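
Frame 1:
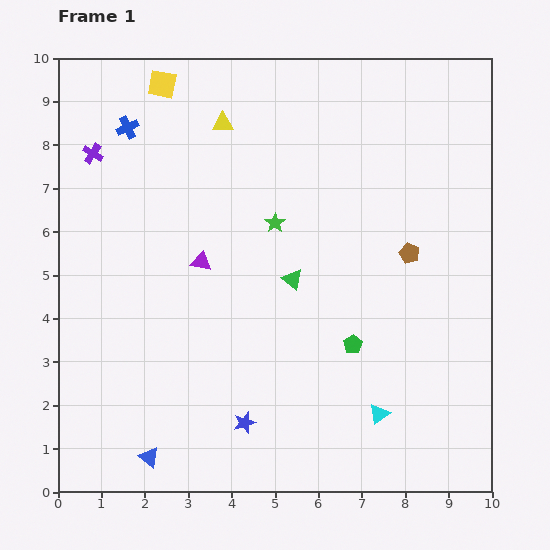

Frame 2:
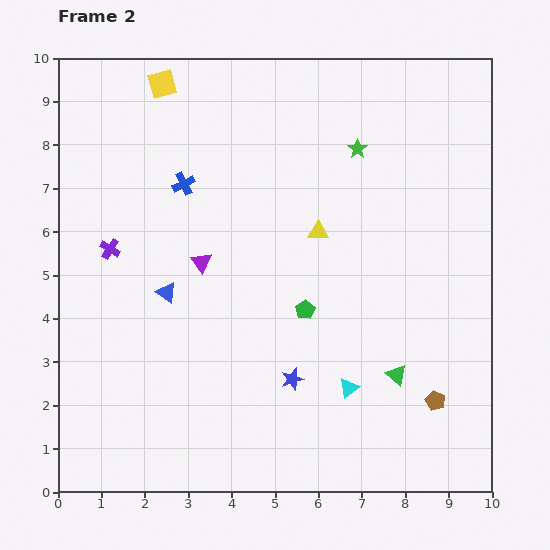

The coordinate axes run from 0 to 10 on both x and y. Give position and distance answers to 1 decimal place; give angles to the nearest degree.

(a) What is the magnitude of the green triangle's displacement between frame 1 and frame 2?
3.3

The green triangle moved from (5.4, 4.9) to (7.8, 2.7), a distance of √(2.4² + 2.2²) ≈ 3.3.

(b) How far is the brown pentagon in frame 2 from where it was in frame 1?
3.5

The brown pentagon moved from (8.1, 5.5) to (8.7, 2.1), a distance of √(0.6² + 3.4²) ≈ 3.5.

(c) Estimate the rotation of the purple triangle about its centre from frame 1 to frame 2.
43° clockwise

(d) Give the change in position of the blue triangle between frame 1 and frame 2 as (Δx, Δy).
(0.4, 3.8)

The blue triangle was at (2.1, 0.8) in frame 1 and (2.5, 4.6) in frame 2.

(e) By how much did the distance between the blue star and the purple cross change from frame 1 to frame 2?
-1.9

Distance in frame 1: 7.1. Distance in frame 2: 5.2.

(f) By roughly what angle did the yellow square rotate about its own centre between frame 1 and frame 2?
28° counter-clockwise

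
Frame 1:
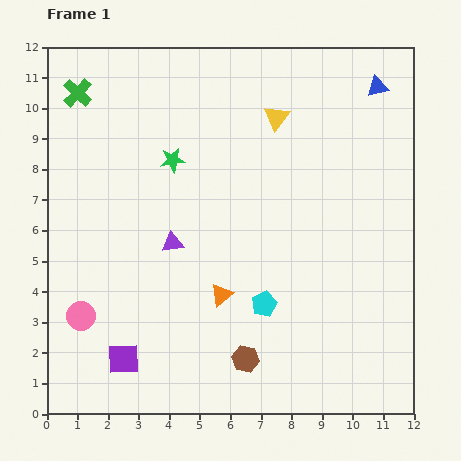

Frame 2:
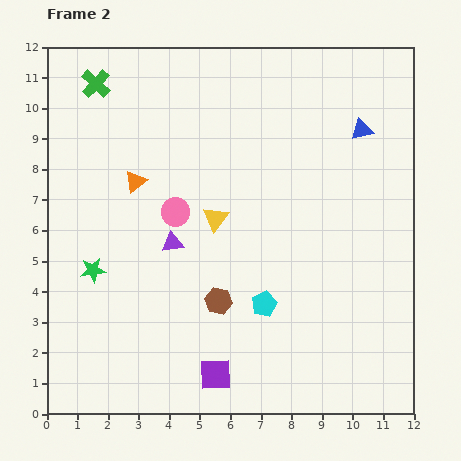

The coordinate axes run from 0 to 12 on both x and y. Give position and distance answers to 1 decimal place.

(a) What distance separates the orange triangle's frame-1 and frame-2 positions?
4.6

The orange triangle moved from (5.7, 3.9) to (2.9, 7.6), a distance of √(2.8² + 3.7²) ≈ 4.6.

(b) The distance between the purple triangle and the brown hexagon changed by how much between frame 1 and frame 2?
-2.1

Distance in frame 1: 4.5. Distance in frame 2: 2.4.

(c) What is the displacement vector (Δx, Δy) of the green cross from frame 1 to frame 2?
(0.6, 0.3)

The green cross was at (1.0, 10.5) in frame 1 and (1.6, 10.8) in frame 2.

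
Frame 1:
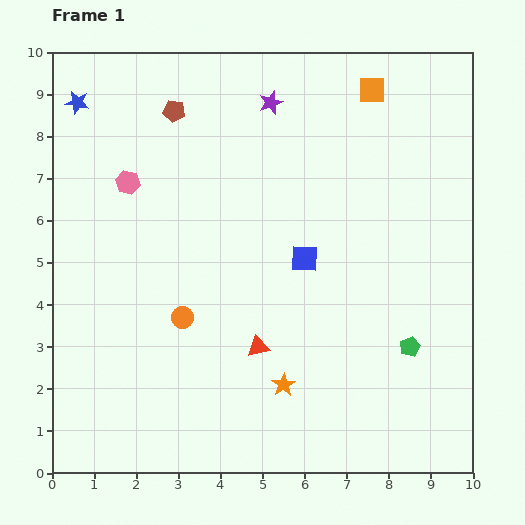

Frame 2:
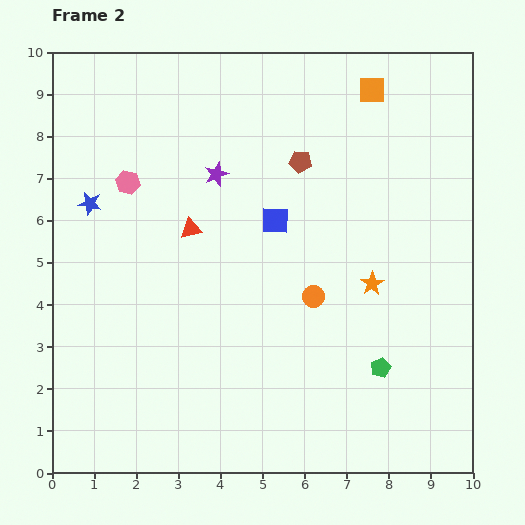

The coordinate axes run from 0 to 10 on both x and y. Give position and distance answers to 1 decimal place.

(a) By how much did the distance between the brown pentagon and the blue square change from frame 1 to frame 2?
-3.2

Distance in frame 1: 4.7. Distance in frame 2: 1.5.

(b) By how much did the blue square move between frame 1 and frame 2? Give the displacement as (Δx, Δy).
(-0.7, 0.9)

The blue square was at (6.0, 5.1) in frame 1 and (5.3, 6.0) in frame 2.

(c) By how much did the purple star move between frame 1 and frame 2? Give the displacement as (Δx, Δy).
(-1.3, -1.7)

The purple star was at (5.2, 8.8) in frame 1 and (3.9, 7.1) in frame 2.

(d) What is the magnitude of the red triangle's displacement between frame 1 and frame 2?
3.2

The red triangle moved from (4.9, 3.0) to (3.3, 5.8), a distance of √(1.6² + 2.8²) ≈ 3.2.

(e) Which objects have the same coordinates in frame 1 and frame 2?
the orange square, the pink hexagon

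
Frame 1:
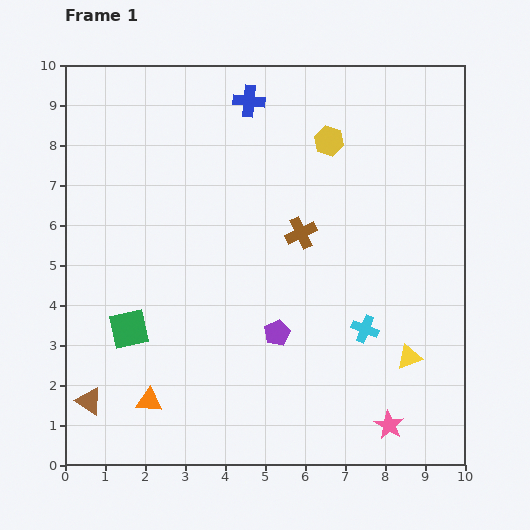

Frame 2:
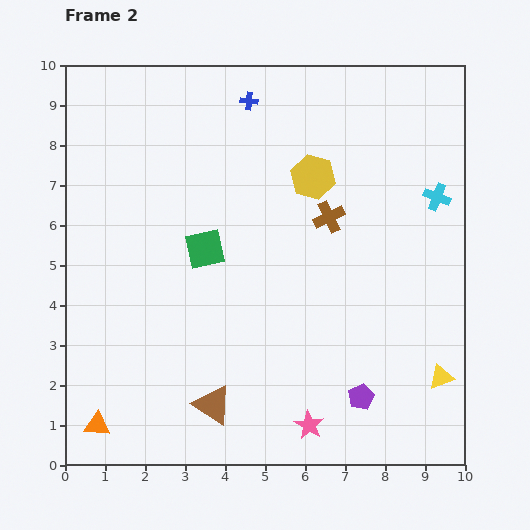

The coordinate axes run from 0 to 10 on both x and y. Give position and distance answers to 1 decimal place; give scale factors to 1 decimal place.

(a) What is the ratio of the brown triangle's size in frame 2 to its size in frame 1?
1.5×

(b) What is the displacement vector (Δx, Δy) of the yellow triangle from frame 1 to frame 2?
(0.8, -0.5)

The yellow triangle was at (8.6, 2.7) in frame 1 and (9.4, 2.2) in frame 2.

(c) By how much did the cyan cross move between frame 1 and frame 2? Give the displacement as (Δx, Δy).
(1.8, 3.3)

The cyan cross was at (7.5, 3.4) in frame 1 and (9.3, 6.7) in frame 2.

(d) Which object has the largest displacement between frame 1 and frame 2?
the cyan cross

(moved 3.8; next 3.1)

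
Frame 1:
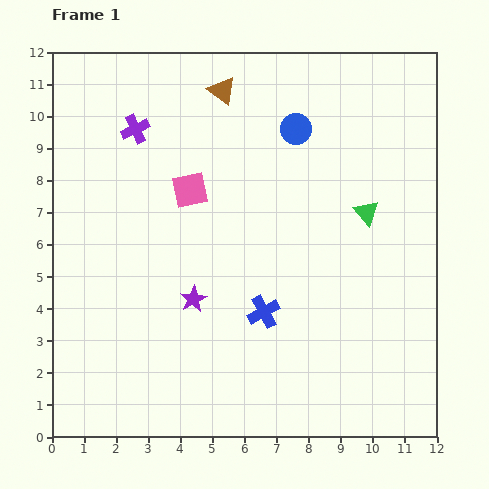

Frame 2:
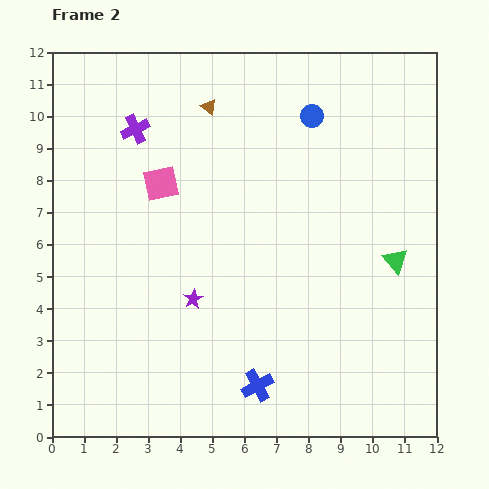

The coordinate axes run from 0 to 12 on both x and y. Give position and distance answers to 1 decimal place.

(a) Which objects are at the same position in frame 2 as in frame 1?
the purple star, the purple cross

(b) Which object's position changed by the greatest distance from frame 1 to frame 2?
the blue cross

(moved 2.3; next 1.7)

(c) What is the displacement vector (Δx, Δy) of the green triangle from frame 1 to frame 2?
(0.9, -1.5)

The green triangle was at (9.8, 7.0) in frame 1 and (10.7, 5.5) in frame 2.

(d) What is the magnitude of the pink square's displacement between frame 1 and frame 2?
0.9

The pink square moved from (4.3, 7.7) to (3.4, 7.9), a distance of √(0.9² + 0.2²) ≈ 0.9.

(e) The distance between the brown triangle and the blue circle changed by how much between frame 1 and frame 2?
+0.6

Distance in frame 1: 2.6. Distance in frame 2: 3.2.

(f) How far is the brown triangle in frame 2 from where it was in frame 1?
0.6

The brown triangle moved from (5.3, 10.8) to (4.9, 10.3), a distance of √(0.4² + 0.5²) ≈ 0.6.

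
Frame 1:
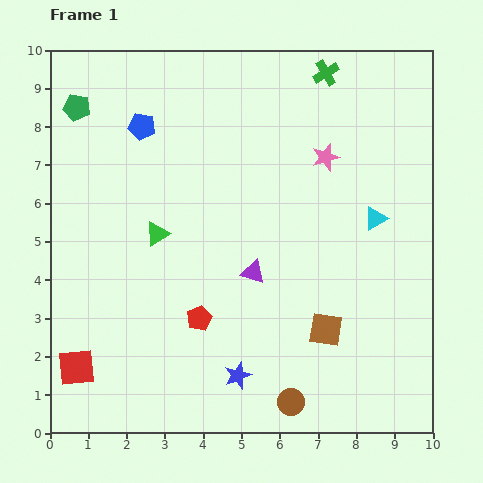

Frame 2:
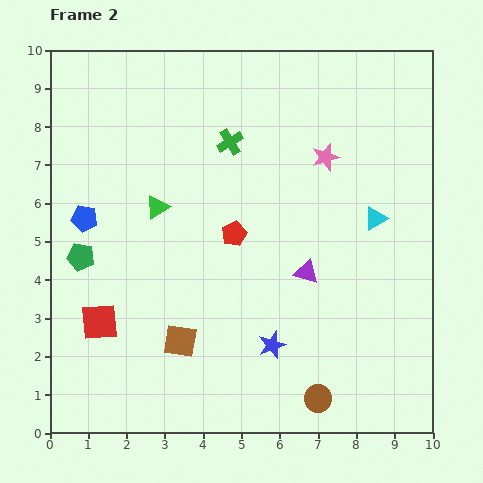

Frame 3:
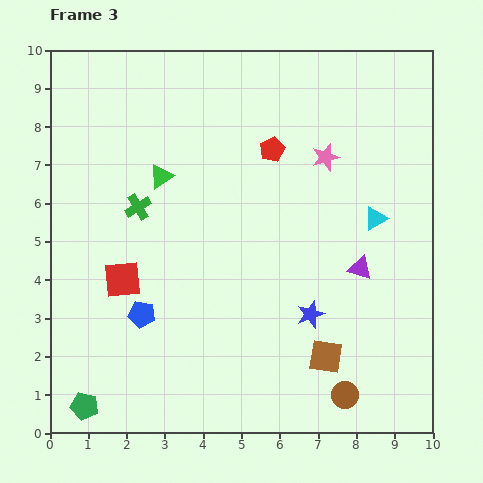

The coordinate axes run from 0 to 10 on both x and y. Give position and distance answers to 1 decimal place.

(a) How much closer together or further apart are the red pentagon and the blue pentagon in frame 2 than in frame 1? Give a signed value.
-1.3

Distance in frame 1: 5.2. Distance in frame 2: 3.9.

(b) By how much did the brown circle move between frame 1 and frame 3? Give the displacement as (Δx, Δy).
(1.4, 0.2)

The brown circle was at (6.3, 0.8) in frame 1 and (7.7, 1.0) in frame 3.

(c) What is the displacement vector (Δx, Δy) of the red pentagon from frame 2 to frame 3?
(1.0, 2.2)

The red pentagon was at (4.8, 5.2) in frame 2 and (5.8, 7.4) in frame 3.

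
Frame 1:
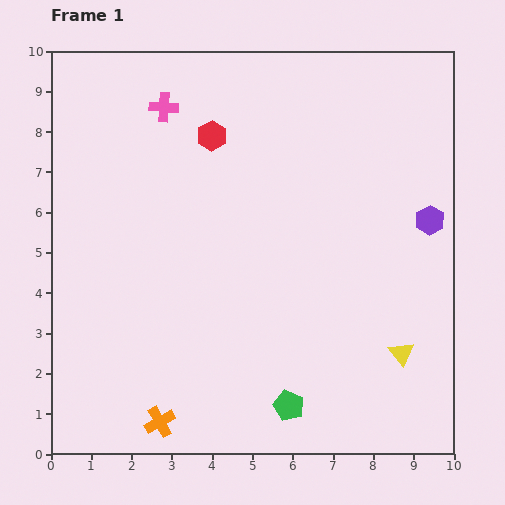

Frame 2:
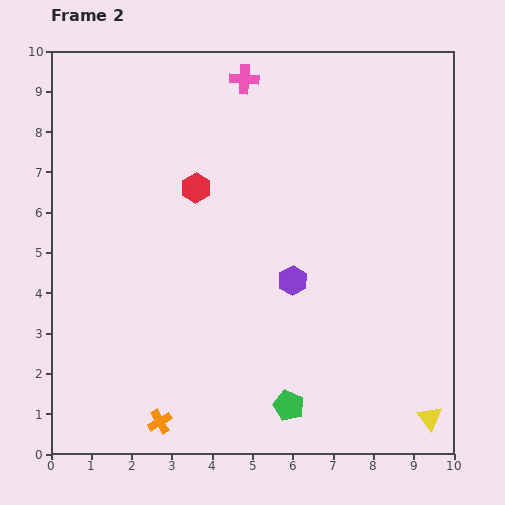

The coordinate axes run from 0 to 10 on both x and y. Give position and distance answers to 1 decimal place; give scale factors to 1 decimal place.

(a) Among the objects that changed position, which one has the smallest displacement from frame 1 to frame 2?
the red hexagon

(moved 1.4)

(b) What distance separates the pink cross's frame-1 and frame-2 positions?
2.1

The pink cross moved from (2.8, 8.6) to (4.8, 9.3), a distance of √(2.0² + 0.7²) ≈ 2.1.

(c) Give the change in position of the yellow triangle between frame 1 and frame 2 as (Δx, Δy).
(0.7, -1.6)

The yellow triangle was at (8.7, 2.5) in frame 1 and (9.4, 0.9) in frame 2.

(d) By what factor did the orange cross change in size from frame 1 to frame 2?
0.8×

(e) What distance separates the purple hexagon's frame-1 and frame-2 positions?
3.7

The purple hexagon moved from (9.4, 5.8) to (6.0, 4.3), a distance of √(3.4² + 1.5²) ≈ 3.7.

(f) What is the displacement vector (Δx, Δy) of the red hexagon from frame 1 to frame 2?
(-0.4, -1.3)

The red hexagon was at (4.0, 7.9) in frame 1 and (3.6, 6.6) in frame 2.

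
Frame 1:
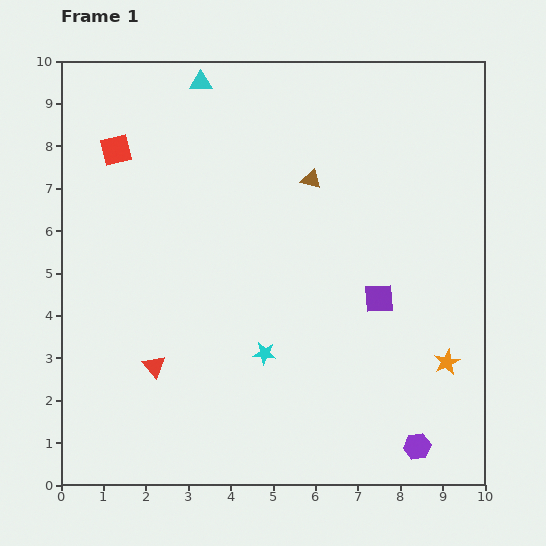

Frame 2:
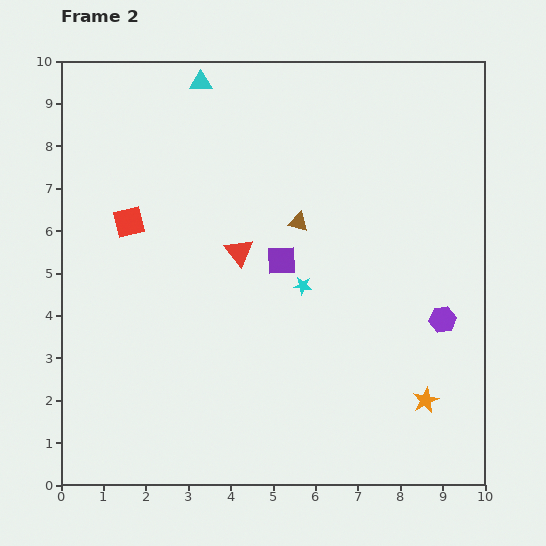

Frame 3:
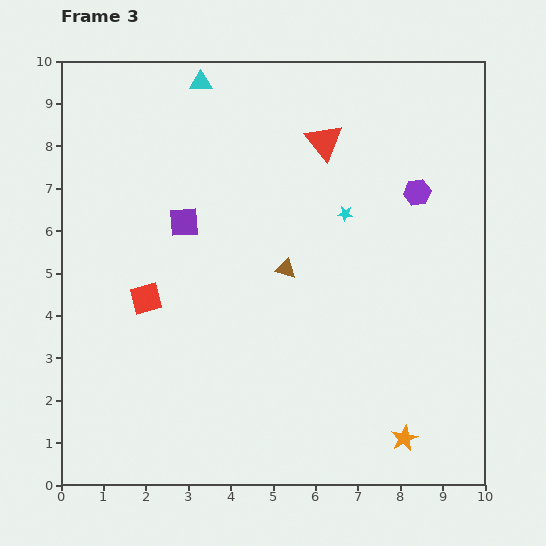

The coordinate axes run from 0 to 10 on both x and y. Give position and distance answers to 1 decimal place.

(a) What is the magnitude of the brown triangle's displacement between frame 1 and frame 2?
1.0

The brown triangle moved from (5.9, 7.2) to (5.6, 6.2), a distance of √(0.3² + 1.0²) ≈ 1.0.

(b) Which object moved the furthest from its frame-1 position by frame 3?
the red triangle

(moved 6.6; next 6.0)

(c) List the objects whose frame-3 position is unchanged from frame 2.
the cyan triangle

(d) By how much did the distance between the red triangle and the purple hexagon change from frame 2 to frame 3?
-2.6

Distance in frame 2: 5.1. Distance in frame 3: 2.5.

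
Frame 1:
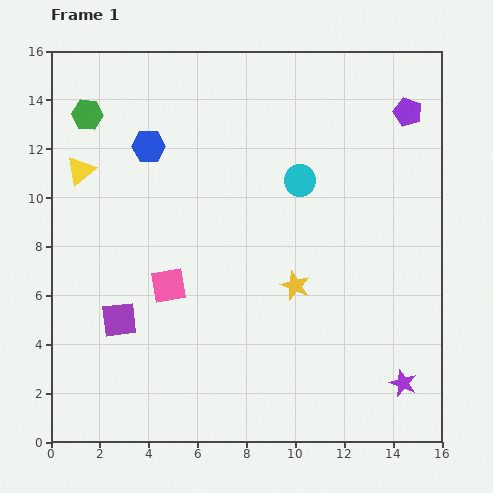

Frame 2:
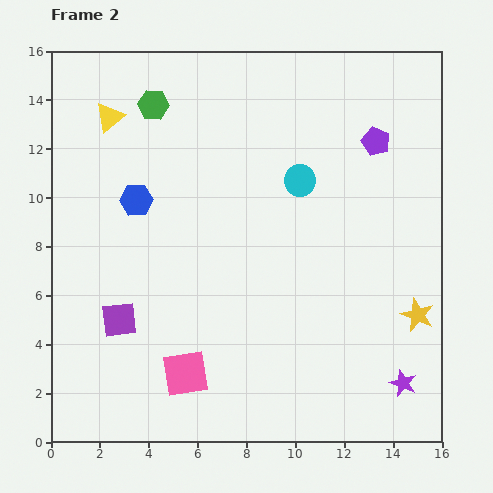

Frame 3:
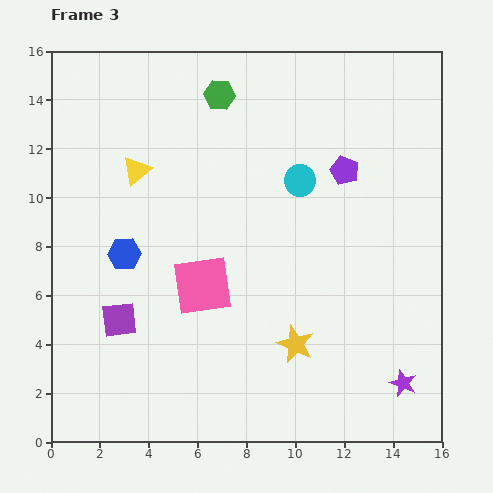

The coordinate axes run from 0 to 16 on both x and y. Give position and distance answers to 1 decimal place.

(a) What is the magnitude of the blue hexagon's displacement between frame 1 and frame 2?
2.3

The blue hexagon moved from (4.0, 12.1) to (3.5, 9.9), a distance of √(0.5² + 2.2²) ≈ 2.3.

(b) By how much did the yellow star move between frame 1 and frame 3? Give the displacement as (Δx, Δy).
(0.0, -2.4)

The yellow star was at (10.0, 6.4) in frame 1 and (10.0, 4.0) in frame 3.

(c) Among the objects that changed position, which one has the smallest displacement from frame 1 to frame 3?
the pink square

(moved 1.4)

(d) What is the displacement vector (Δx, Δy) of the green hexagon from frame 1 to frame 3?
(5.4, 0.8)

The green hexagon was at (1.5, 13.4) in frame 1 and (6.9, 14.2) in frame 3.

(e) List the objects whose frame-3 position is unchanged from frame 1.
the purple square, the purple star, the cyan circle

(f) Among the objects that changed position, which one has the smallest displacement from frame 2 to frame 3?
the purple pentagon

(moved 1.8)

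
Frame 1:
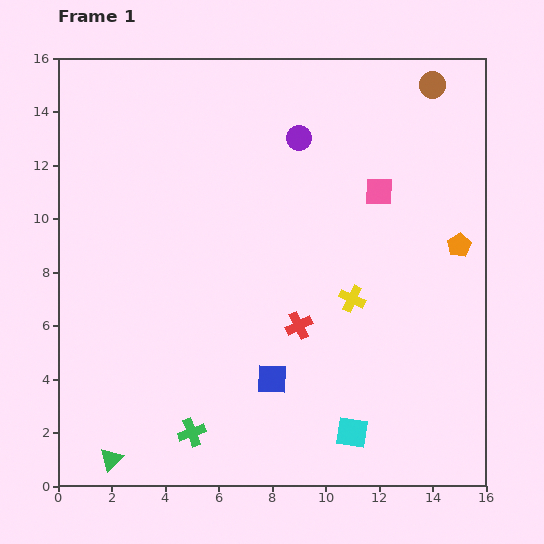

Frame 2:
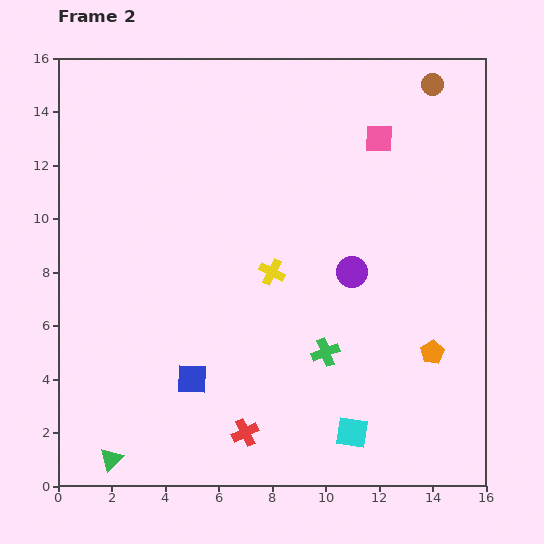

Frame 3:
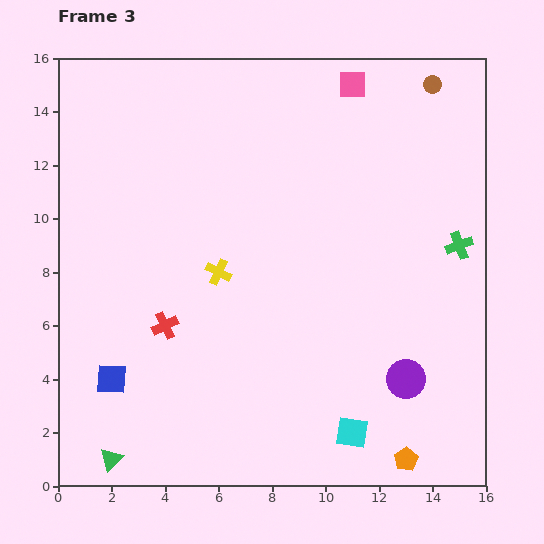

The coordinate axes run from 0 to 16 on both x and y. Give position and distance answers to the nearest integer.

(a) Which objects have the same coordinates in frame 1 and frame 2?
the cyan square, the brown circle, the green triangle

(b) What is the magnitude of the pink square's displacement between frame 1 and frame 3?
4

The pink square moved from (12, 11) to (11, 15), a distance of √(1² + 4²) ≈ 4.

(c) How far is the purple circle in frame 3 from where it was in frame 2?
4

The purple circle moved from (11, 8) to (13, 4), a distance of √(2² + 4²) ≈ 4.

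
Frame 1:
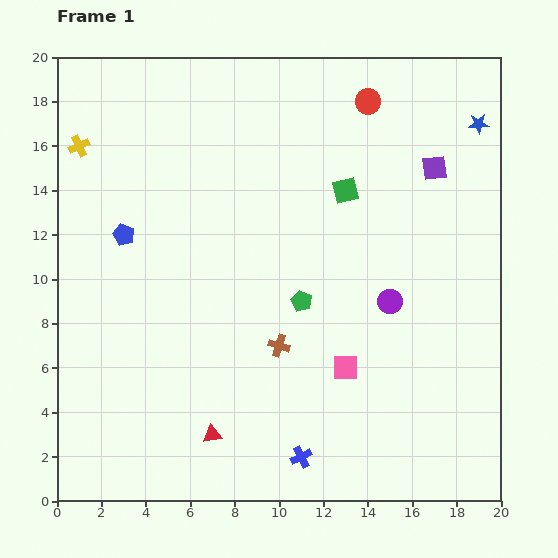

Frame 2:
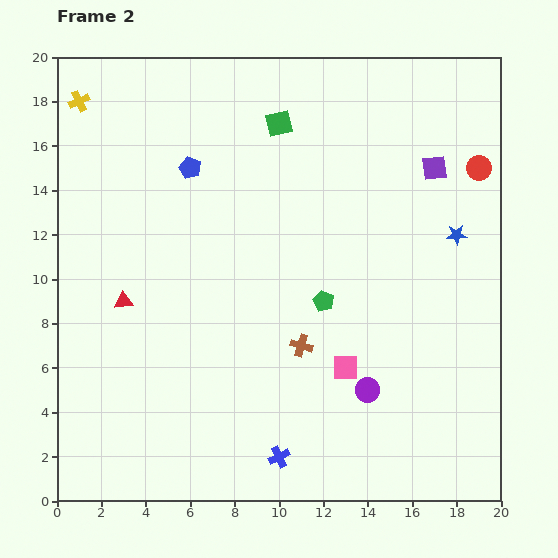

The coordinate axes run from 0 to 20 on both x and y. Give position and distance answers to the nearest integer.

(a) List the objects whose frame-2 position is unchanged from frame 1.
the purple square, the pink square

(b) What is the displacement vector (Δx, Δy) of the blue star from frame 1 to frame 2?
(-1, -5)

The blue star was at (19, 17) in frame 1 and (18, 12) in frame 2.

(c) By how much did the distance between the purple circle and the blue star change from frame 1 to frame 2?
-1

Distance in frame 1: 9. Distance in frame 2: 8.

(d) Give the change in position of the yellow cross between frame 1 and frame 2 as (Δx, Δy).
(0, 2)

The yellow cross was at (1, 16) in frame 1 and (1, 18) in frame 2.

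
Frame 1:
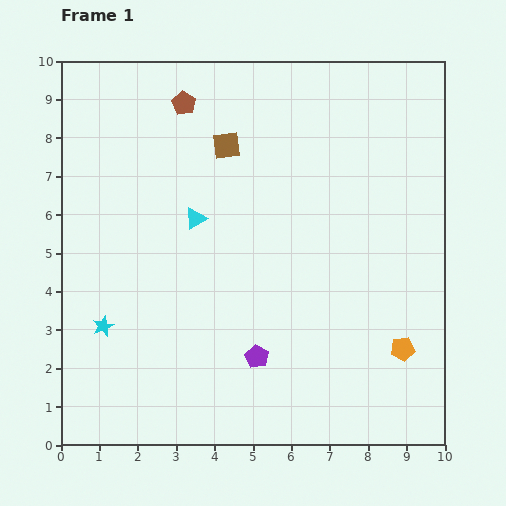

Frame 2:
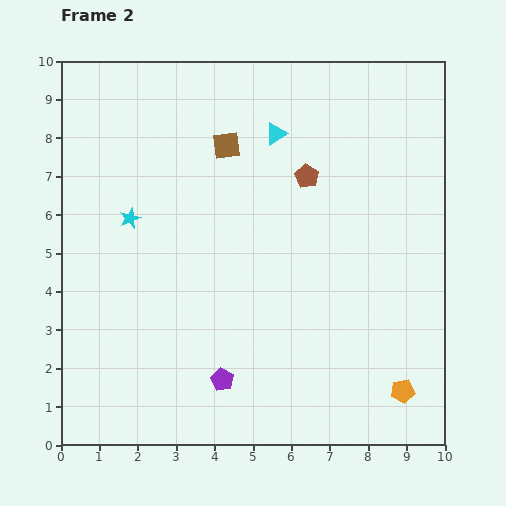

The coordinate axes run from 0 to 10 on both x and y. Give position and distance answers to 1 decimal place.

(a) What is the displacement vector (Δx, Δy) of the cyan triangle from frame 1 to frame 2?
(2.1, 2.2)

The cyan triangle was at (3.5, 5.9) in frame 1 and (5.6, 8.1) in frame 2.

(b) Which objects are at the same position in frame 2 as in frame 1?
the brown square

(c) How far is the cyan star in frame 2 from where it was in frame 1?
2.9

The cyan star moved from (1.1, 3.1) to (1.8, 5.9), a distance of √(0.7² + 2.8²) ≈ 2.9.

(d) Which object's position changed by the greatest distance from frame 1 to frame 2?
the brown pentagon

(moved 3.7; next 3.0)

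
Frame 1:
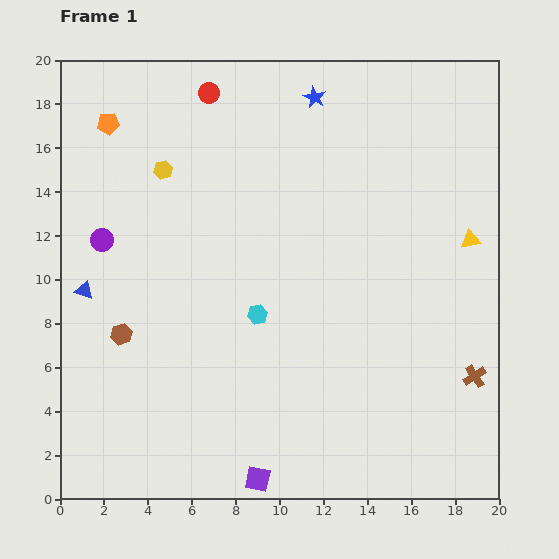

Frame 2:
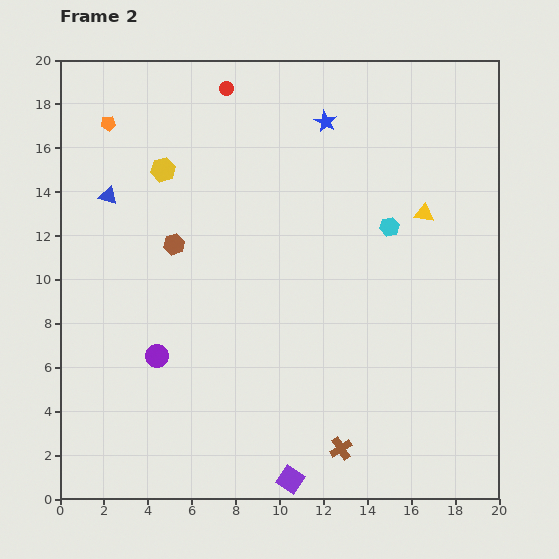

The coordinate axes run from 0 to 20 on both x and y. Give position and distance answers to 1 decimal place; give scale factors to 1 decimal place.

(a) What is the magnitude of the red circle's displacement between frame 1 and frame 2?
0.8

The red circle moved from (6.8, 18.5) to (7.6, 18.7), a distance of √(0.8² + 0.2²) ≈ 0.8.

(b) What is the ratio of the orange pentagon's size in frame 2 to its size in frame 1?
0.7×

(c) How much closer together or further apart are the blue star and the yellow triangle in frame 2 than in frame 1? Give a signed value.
-3.4

Distance in frame 1: 9.6. Distance in frame 2: 6.2.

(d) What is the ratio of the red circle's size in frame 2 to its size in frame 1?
0.7×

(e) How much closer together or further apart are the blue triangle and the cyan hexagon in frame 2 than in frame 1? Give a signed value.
+4.9

Distance in frame 1: 8.0. Distance in frame 2: 12.9.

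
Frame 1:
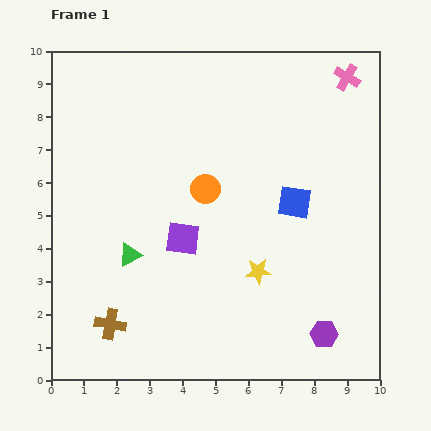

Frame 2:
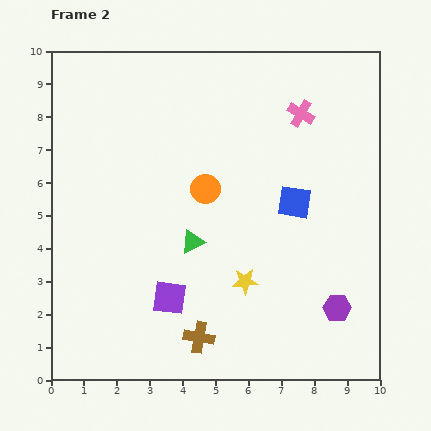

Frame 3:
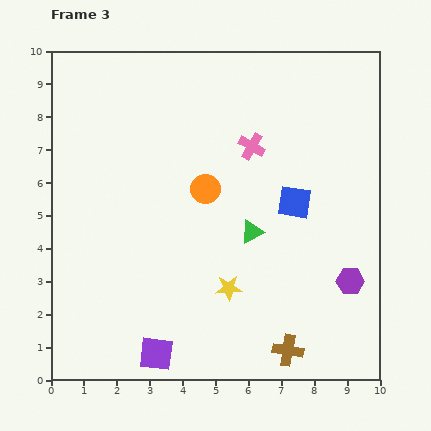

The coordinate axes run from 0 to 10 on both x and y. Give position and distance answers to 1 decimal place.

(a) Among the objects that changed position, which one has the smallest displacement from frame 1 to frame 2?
the yellow star

(moved 0.5)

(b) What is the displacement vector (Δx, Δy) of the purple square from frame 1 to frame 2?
(-0.4, -1.8)

The purple square was at (4.0, 4.3) in frame 1 and (3.6, 2.5) in frame 2.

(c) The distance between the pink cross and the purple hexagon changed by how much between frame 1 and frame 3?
-2.7

Distance in frame 1: 7.8. Distance in frame 3: 5.1.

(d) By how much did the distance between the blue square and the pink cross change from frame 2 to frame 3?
-0.6

Distance in frame 2: 2.7. Distance in frame 3: 2.1.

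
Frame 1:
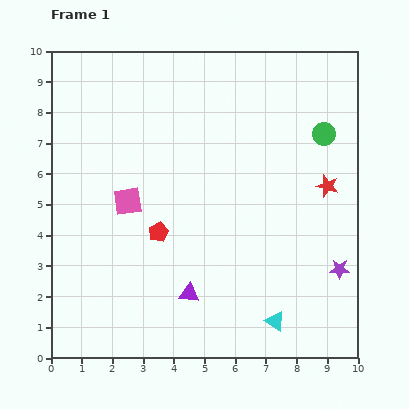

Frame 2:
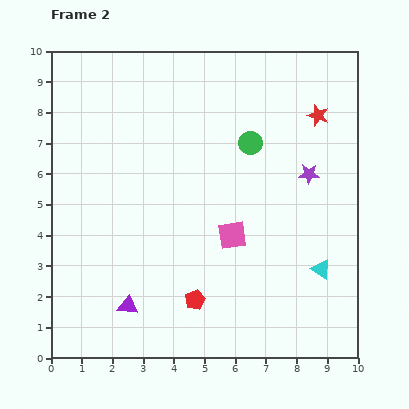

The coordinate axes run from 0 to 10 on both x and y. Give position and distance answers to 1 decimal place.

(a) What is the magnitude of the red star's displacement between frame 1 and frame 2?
2.3

The red star moved from (9.0, 5.6) to (8.7, 7.9), a distance of √(0.3² + 2.3²) ≈ 2.3.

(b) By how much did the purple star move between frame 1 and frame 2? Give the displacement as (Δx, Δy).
(-1.0, 3.1)

The purple star was at (9.4, 2.9) in frame 1 and (8.4, 6.0) in frame 2.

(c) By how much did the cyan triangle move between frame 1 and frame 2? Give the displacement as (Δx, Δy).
(1.5, 1.7)

The cyan triangle was at (7.3, 1.2) in frame 1 and (8.8, 2.9) in frame 2.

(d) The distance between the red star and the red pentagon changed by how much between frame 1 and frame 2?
+1.5

Distance in frame 1: 5.7. Distance in frame 2: 7.2.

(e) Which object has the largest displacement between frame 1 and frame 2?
the pink square

(moved 3.6; next 3.3)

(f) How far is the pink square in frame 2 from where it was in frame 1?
3.6

The pink square moved from (2.5, 5.1) to (5.9, 4.0), a distance of √(3.4² + 1.1²) ≈ 3.6.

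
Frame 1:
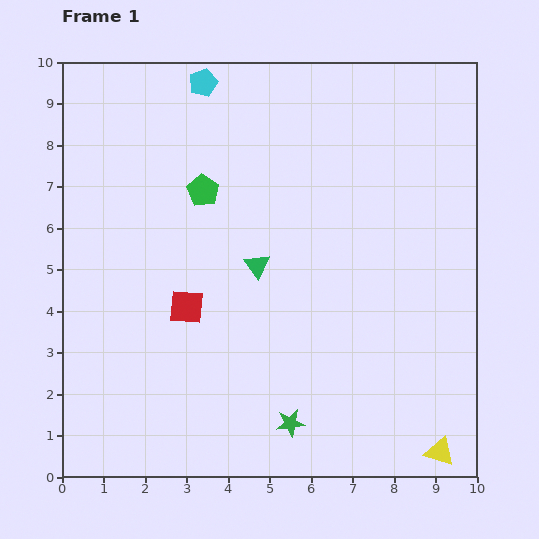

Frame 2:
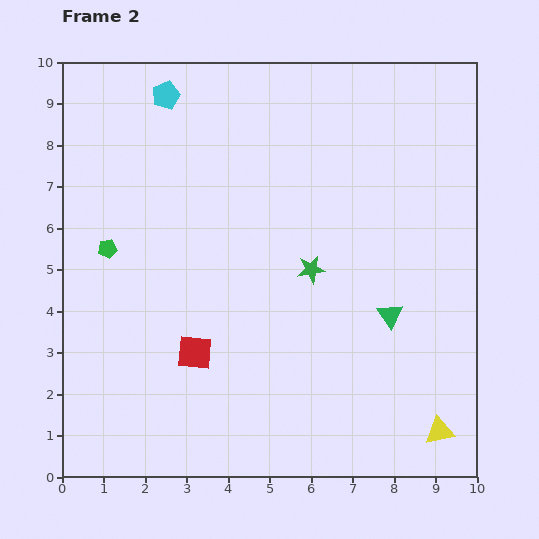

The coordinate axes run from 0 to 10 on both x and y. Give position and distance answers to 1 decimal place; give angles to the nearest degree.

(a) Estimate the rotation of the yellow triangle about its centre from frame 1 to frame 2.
30° counter-clockwise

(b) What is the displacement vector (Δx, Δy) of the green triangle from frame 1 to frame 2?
(3.2, -1.2)

The green triangle was at (4.7, 5.1) in frame 1 and (7.9, 3.9) in frame 2.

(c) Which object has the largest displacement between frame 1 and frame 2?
the green star

(moved 3.7; next 3.4)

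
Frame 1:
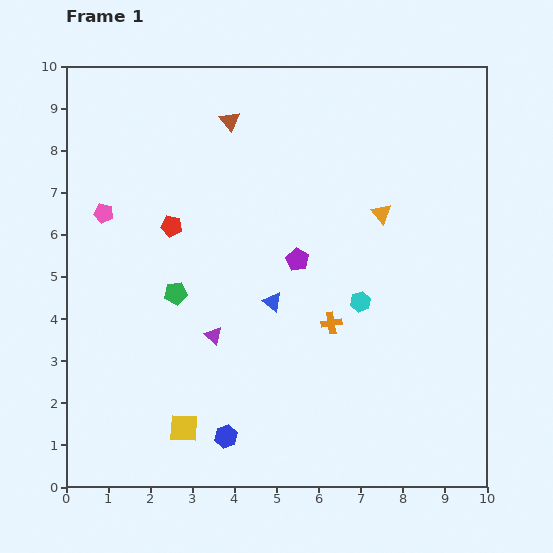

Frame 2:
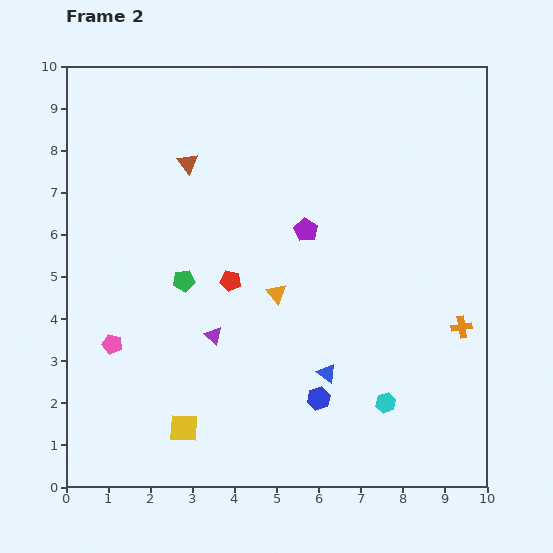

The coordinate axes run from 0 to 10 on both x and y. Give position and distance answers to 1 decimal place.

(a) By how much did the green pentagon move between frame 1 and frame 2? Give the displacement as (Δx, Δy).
(0.2, 0.3)

The green pentagon was at (2.6, 4.6) in frame 1 and (2.8, 4.9) in frame 2.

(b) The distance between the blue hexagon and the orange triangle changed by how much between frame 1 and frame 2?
-3.8

Distance in frame 1: 6.5. Distance in frame 2: 2.7.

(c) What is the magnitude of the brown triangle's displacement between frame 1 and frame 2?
1.4

The brown triangle moved from (3.9, 8.7) to (2.9, 7.7), a distance of √(1.0² + 1.0²) ≈ 1.4.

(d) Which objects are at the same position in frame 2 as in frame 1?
the yellow square, the purple triangle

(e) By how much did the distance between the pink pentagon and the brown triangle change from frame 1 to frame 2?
+1.0

Distance in frame 1: 3.7. Distance in frame 2: 4.7.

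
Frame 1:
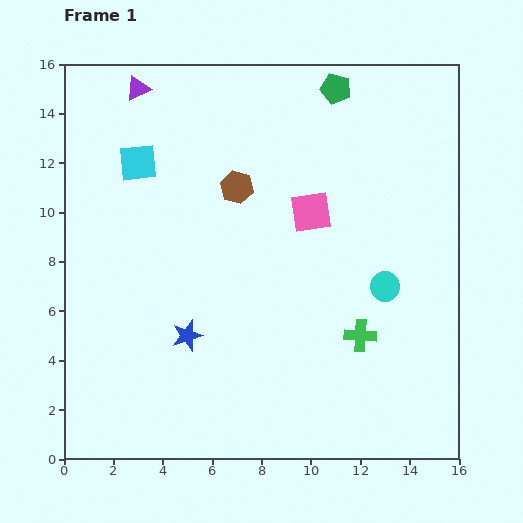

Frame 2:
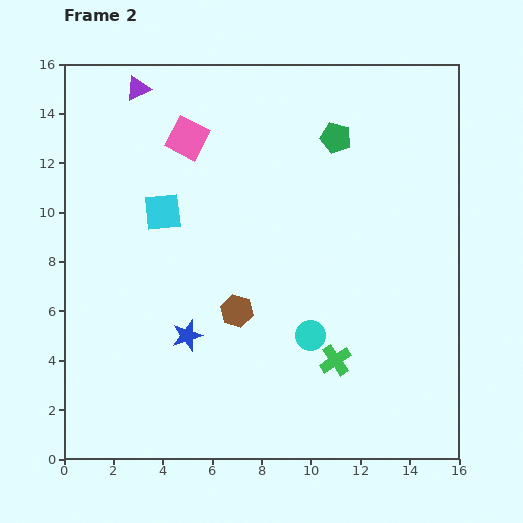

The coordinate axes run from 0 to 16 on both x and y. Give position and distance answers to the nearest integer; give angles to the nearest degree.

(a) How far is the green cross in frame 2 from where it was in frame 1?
1

The green cross moved from (12, 5) to (11, 4), a distance of √(1² + 1²) ≈ 1.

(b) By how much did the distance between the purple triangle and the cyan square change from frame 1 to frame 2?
+2

Distance in frame 1: 3. Distance in frame 2: 5.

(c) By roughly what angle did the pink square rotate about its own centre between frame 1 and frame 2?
35° clockwise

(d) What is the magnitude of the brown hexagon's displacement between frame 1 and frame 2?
5

The brown hexagon moved from (7, 11) to (7, 6), a distance of √(0² + 5²) ≈ 5.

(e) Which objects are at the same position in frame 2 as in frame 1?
the blue star, the purple triangle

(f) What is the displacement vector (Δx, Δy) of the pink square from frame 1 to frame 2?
(-5, 3)

The pink square was at (10, 10) in frame 1 and (5, 13) in frame 2.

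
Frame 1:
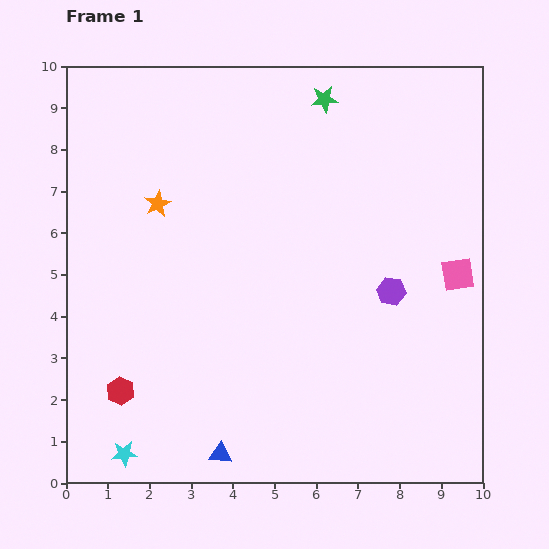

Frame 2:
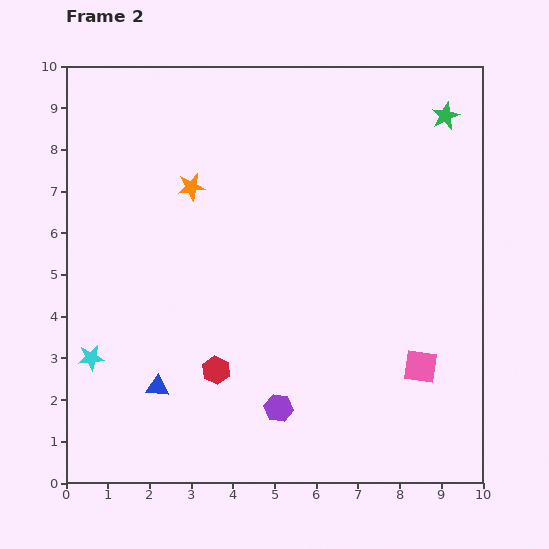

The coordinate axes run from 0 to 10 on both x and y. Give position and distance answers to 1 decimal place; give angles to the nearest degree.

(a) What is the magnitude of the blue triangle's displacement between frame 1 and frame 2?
2.2

The blue triangle moved from (3.7, 0.7) to (2.2, 2.3), a distance of √(1.5² + 1.6²) ≈ 2.2.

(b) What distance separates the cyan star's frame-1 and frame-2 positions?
2.4

The cyan star moved from (1.4, 0.7) to (0.6, 3.0), a distance of √(0.8² + 2.3²) ≈ 2.4.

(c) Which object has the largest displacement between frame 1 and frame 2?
the purple hexagon

(moved 3.9; next 2.9)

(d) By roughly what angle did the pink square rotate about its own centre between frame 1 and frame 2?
16° clockwise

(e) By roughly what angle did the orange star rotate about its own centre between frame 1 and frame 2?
18° clockwise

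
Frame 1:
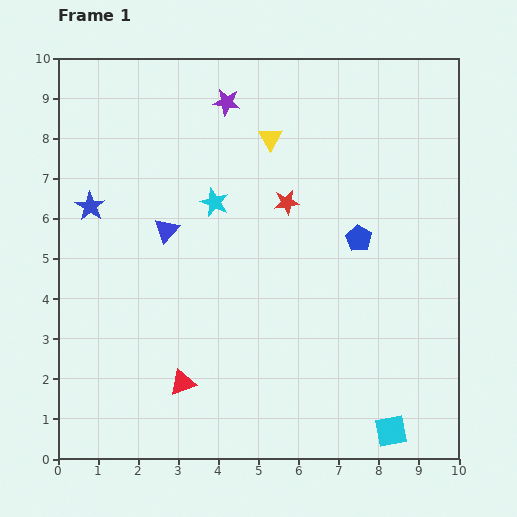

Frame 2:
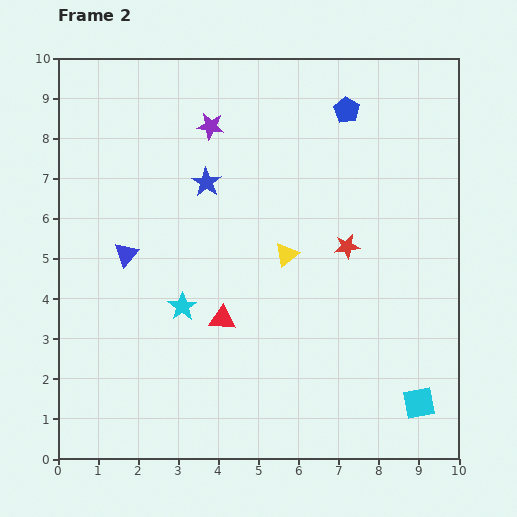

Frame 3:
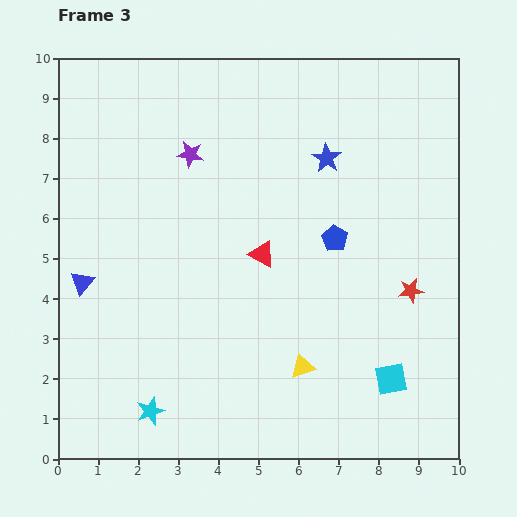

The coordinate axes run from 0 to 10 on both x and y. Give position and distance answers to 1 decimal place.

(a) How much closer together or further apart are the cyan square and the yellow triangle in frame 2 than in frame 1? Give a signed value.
-2.9

Distance in frame 1: 7.9. Distance in frame 2: 5.0.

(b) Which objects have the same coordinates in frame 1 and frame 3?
none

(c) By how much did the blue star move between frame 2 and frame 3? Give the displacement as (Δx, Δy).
(3.0, 0.6)

The blue star was at (3.7, 6.9) in frame 2 and (6.7, 7.5) in frame 3.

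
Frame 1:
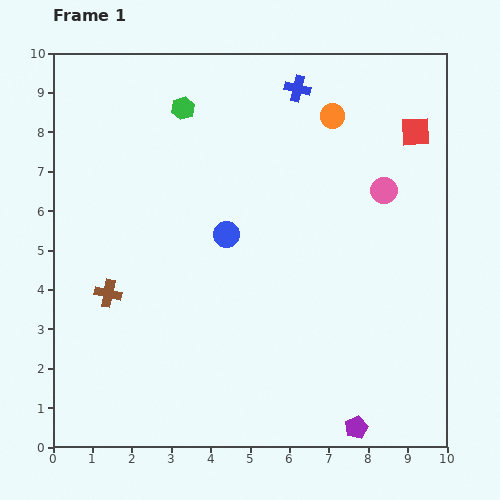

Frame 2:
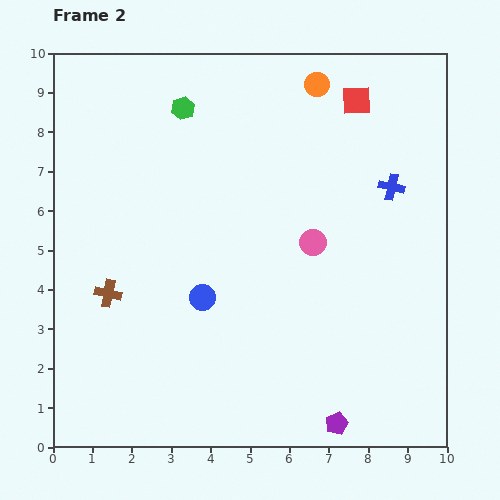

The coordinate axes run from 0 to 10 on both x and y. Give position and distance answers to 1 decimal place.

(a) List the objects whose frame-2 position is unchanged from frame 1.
the green hexagon, the brown cross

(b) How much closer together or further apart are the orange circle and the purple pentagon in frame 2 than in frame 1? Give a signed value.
+0.7

Distance in frame 1: 7.9. Distance in frame 2: 8.6.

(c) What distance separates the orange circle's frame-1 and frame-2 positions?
0.9

The orange circle moved from (7.1, 8.4) to (6.7, 9.2), a distance of √(0.4² + 0.8²) ≈ 0.9.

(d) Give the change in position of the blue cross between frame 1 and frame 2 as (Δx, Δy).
(2.4, -2.5)

The blue cross was at (6.2, 9.1) in frame 1 and (8.6, 6.6) in frame 2.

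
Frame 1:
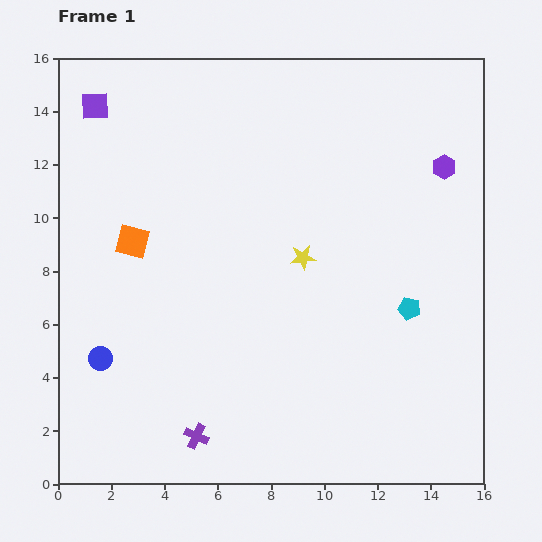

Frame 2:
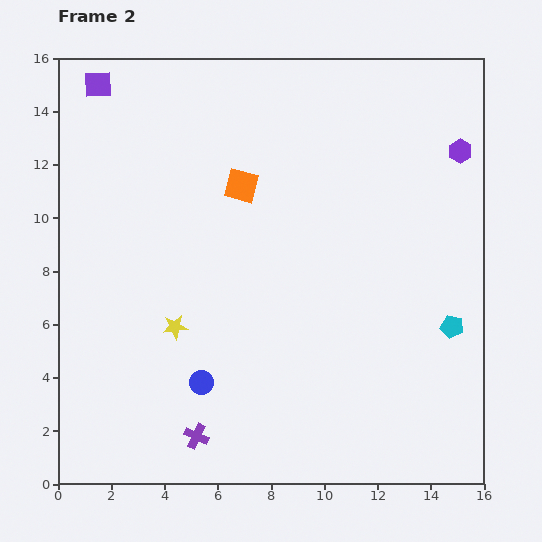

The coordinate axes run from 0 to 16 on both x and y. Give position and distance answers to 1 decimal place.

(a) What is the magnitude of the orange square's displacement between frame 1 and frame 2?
4.6

The orange square moved from (2.8, 9.1) to (6.9, 11.2), a distance of √(4.1² + 2.1²) ≈ 4.6.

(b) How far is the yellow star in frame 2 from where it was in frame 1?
5.5

The yellow star moved from (9.2, 8.5) to (4.4, 5.9), a distance of √(4.8² + 2.6²) ≈ 5.5.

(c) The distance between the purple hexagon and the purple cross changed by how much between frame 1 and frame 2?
+0.9

Distance in frame 1: 13.7. Distance in frame 2: 14.6.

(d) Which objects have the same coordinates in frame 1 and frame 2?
the purple cross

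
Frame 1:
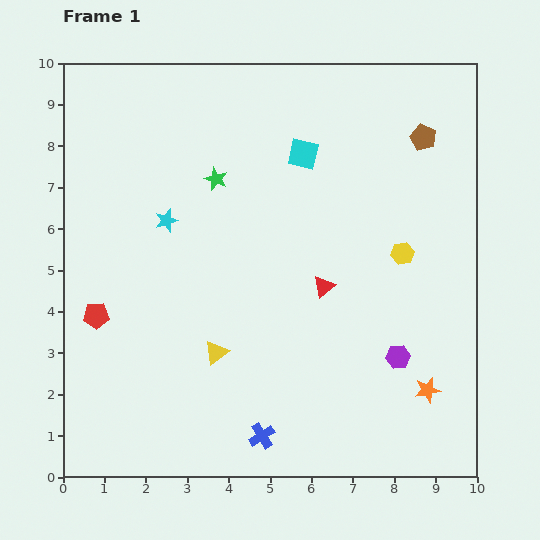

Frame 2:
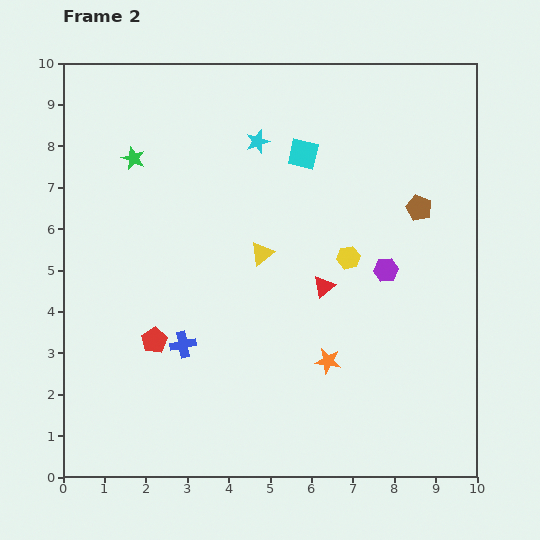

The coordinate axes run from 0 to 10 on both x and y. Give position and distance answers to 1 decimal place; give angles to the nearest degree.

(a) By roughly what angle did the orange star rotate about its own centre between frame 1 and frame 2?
20° clockwise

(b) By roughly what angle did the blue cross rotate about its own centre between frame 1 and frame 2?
21° clockwise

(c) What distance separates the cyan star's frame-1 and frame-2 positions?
2.9

The cyan star moved from (2.5, 6.2) to (4.7, 8.1), a distance of √(2.2² + 1.9²) ≈ 2.9.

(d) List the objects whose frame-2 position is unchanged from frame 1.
the red triangle, the cyan square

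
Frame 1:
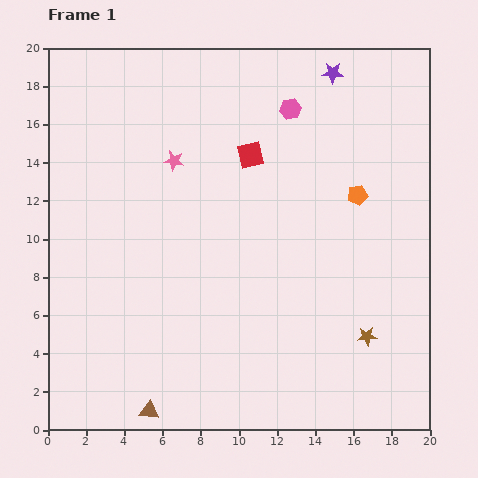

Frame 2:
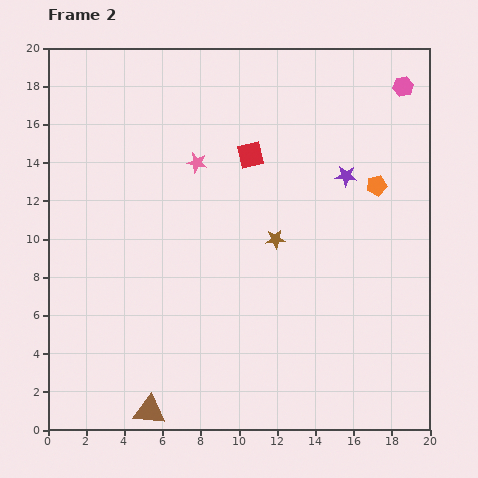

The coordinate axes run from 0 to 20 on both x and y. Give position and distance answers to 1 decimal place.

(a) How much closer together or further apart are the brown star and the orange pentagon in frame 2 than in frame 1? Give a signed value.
-1.4

Distance in frame 1: 7.4. Distance in frame 2: 6.0.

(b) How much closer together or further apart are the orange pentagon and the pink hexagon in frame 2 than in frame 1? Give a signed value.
-0.3

Distance in frame 1: 5.7. Distance in frame 2: 5.4.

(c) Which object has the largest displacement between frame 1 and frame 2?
the brown star

(moved 7.0; next 6.0)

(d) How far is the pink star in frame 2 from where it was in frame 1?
1.2

The pink star moved from (6.6, 14.1) to (7.8, 14.0), a distance of √(1.2² + 0.1²) ≈ 1.2.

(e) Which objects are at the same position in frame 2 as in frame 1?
the brown triangle, the red square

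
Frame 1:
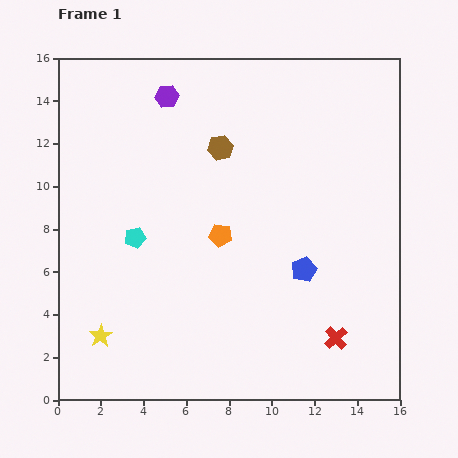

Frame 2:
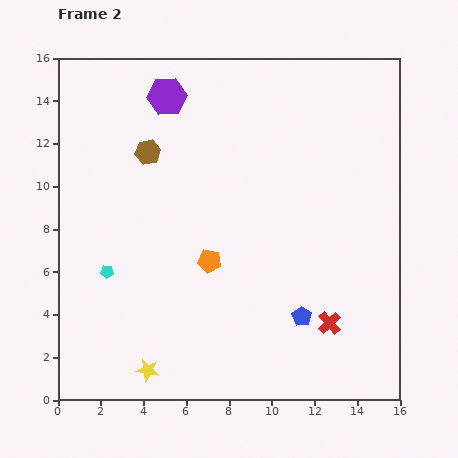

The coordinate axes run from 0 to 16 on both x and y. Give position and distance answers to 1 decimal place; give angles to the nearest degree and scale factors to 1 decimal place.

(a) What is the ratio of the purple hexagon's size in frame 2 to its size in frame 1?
1.7×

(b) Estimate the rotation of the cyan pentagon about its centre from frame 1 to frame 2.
19° clockwise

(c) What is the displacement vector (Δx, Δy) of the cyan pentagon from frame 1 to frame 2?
(-1.3, -1.6)

The cyan pentagon was at (3.6, 7.6) in frame 1 and (2.3, 6.0) in frame 2.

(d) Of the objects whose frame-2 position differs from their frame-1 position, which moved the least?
the red cross

(moved 0.8)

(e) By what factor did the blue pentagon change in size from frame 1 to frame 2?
0.8×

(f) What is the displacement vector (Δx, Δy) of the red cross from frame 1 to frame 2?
(-0.3, 0.7)

The red cross was at (13.0, 2.9) in frame 1 and (12.7, 3.6) in frame 2.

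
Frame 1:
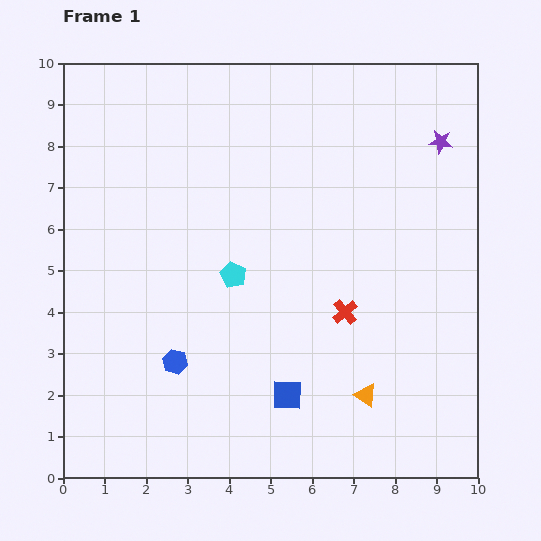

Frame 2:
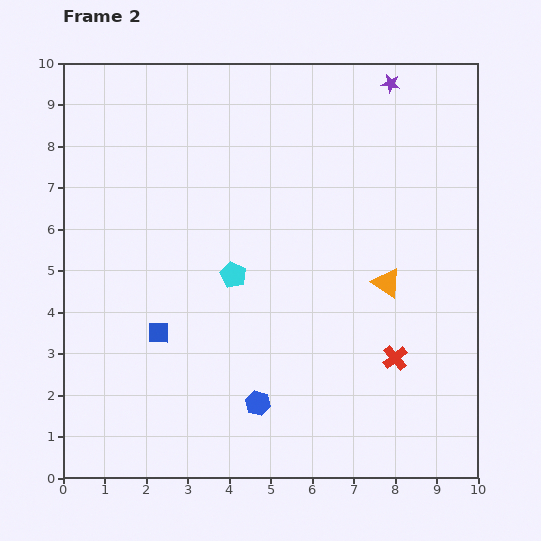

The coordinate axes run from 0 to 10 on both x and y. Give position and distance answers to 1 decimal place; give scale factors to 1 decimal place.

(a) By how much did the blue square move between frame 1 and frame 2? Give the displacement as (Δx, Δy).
(-3.1, 1.5)

The blue square was at (5.4, 2.0) in frame 1 and (2.3, 3.5) in frame 2.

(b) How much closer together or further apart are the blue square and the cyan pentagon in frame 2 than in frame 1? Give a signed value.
-0.9

Distance in frame 1: 3.2. Distance in frame 2: 2.3.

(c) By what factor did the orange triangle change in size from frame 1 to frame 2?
1.3×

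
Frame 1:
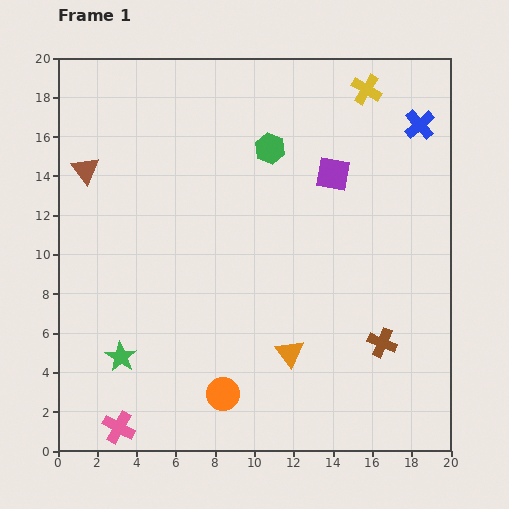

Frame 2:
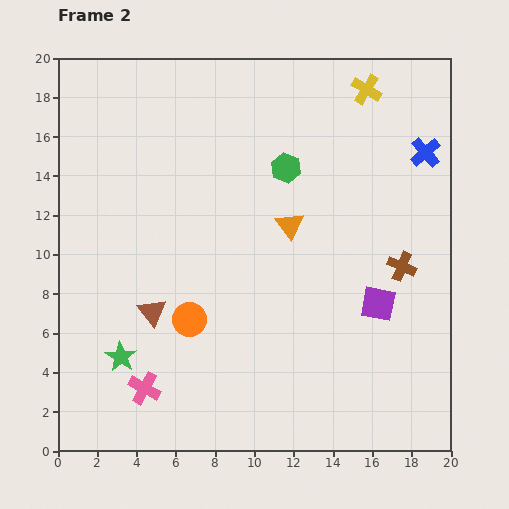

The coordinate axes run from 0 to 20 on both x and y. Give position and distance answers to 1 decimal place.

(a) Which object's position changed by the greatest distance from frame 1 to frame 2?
the brown triangle

(moved 8.0; next 7.0)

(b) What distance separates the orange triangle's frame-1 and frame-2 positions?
6.5

The orange triangle moved from (11.8, 5.0) to (11.8, 11.5), a distance of √(0.0² + 6.5²) ≈ 6.5.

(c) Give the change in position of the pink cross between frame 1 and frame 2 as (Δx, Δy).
(1.3, 2.0)

The pink cross was at (3.1, 1.2) in frame 1 and (4.4, 3.2) in frame 2.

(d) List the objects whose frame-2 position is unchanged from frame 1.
the green star, the yellow cross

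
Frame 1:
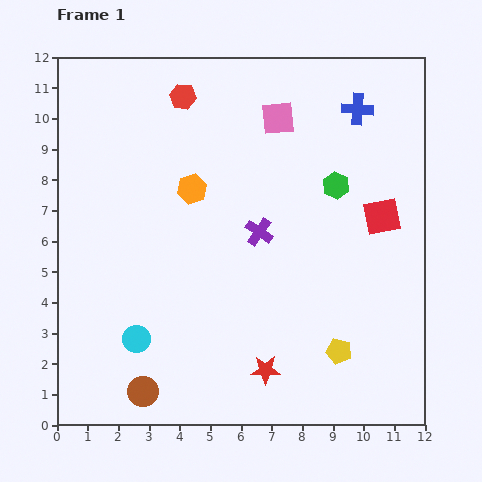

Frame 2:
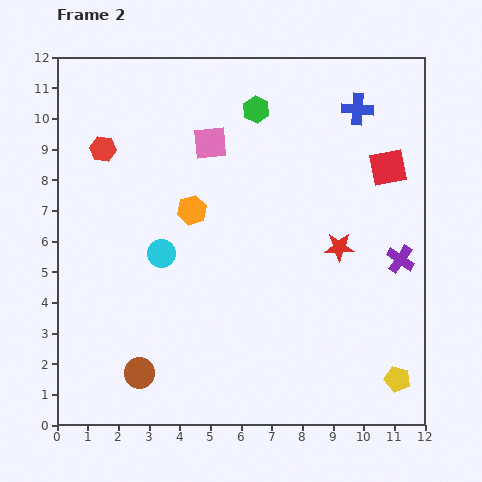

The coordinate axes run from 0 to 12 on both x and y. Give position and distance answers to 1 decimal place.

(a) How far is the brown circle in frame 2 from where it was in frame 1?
0.6

The brown circle moved from (2.8, 1.1) to (2.7, 1.7), a distance of √(0.1² + 0.6²) ≈ 0.6.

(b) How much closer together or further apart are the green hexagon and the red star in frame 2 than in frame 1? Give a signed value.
-1.2

Distance in frame 1: 6.4. Distance in frame 2: 5.2.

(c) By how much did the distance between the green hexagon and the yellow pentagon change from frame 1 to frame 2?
+4.5

Distance in frame 1: 5.4. Distance in frame 2: 9.9.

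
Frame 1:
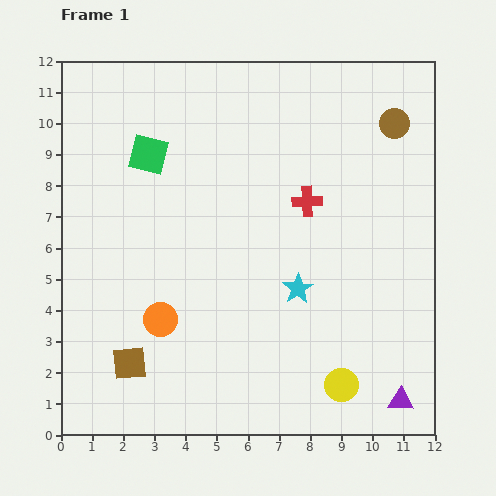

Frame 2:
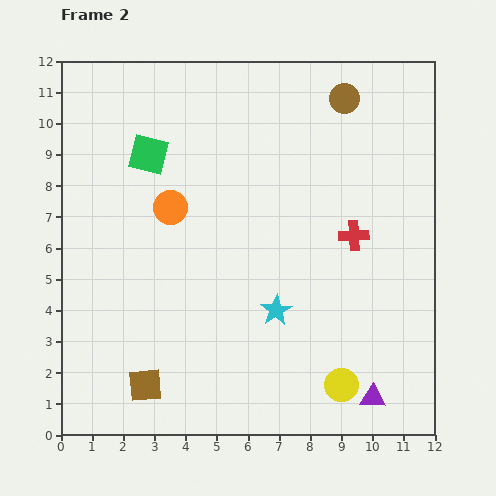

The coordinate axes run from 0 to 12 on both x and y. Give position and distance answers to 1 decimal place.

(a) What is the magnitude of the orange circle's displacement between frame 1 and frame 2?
3.6

The orange circle moved from (3.2, 3.7) to (3.5, 7.3), a distance of √(0.3² + 3.6²) ≈ 3.6.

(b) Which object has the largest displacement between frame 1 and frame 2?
the orange circle

(moved 3.6; next 1.9)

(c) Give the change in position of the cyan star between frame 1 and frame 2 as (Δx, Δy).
(-0.7, -0.7)

The cyan star was at (7.6, 4.7) in frame 1 and (6.9, 4.0) in frame 2.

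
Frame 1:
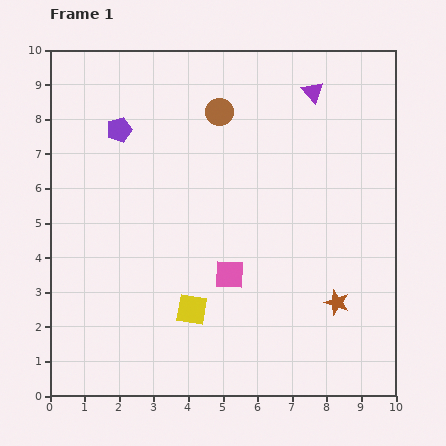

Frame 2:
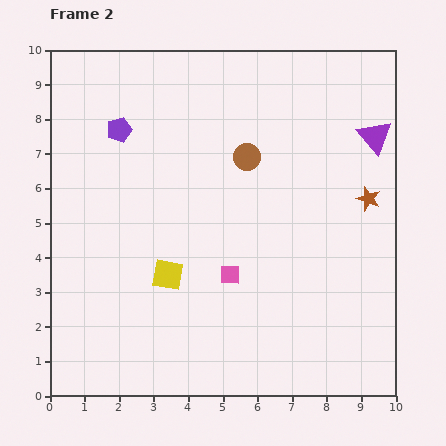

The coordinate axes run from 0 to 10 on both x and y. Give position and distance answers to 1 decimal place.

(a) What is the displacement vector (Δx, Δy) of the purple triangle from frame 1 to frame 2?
(1.8, -1.3)

The purple triangle was at (7.6, 8.8) in frame 1 and (9.4, 7.5) in frame 2.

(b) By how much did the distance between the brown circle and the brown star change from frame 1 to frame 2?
-2.8

Distance in frame 1: 6.5. Distance in frame 2: 3.7.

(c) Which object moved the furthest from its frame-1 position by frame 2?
the brown star

(moved 3.1; next 2.2)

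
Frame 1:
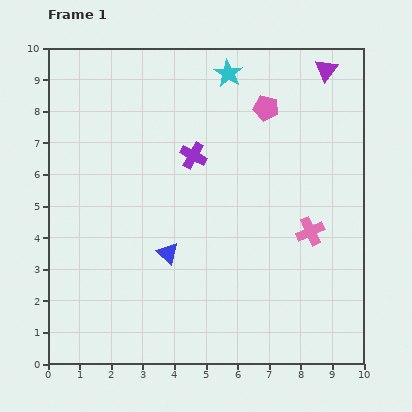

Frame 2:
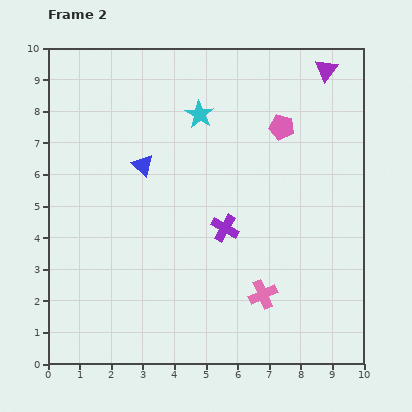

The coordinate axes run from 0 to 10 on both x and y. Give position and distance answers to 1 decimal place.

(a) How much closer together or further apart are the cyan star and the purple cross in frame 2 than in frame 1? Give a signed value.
+0.9

Distance in frame 1: 2.8. Distance in frame 2: 3.7.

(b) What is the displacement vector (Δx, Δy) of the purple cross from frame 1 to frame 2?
(1.0, -2.3)

The purple cross was at (4.6, 6.6) in frame 1 and (5.6, 4.3) in frame 2.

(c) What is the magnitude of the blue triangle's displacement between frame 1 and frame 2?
2.9

The blue triangle moved from (3.8, 3.5) to (3.0, 6.3), a distance of √(0.8² + 2.8²) ≈ 2.9.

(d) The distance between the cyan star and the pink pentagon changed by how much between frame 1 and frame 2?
+1.0

Distance in frame 1: 1.6. Distance in frame 2: 2.6.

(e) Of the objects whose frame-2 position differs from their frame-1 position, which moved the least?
the pink pentagon

(moved 0.8)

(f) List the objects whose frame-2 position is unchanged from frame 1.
the purple triangle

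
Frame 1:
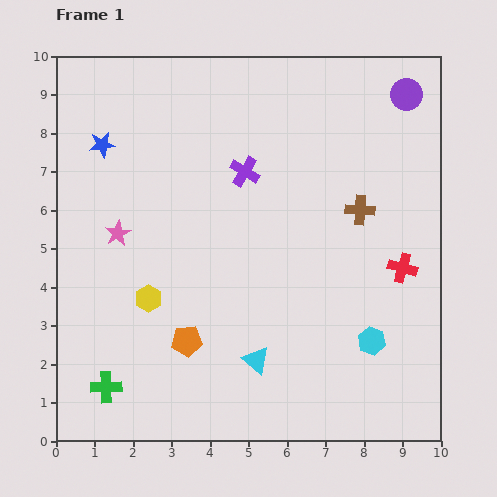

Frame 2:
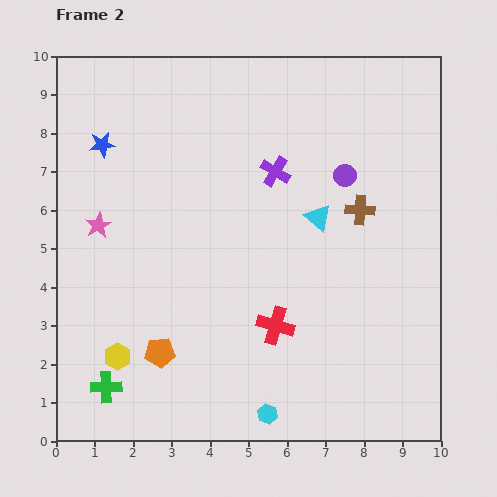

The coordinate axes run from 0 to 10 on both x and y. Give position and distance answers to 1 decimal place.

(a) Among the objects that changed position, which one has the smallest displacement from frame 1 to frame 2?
the pink star

(moved 0.5)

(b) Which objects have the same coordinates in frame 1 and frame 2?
the brown cross, the blue star, the green cross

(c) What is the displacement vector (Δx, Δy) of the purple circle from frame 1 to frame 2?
(-1.6, -2.1)

The purple circle was at (9.1, 9.0) in frame 1 and (7.5, 6.9) in frame 2.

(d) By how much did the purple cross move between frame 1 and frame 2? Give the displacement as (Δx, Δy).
(0.8, 0.0)

The purple cross was at (4.9, 7.0) in frame 1 and (5.7, 7.0) in frame 2.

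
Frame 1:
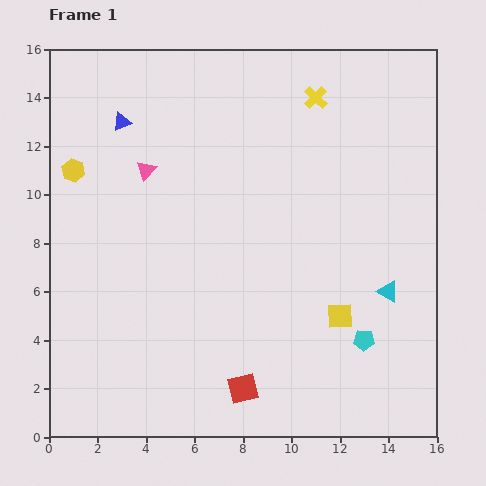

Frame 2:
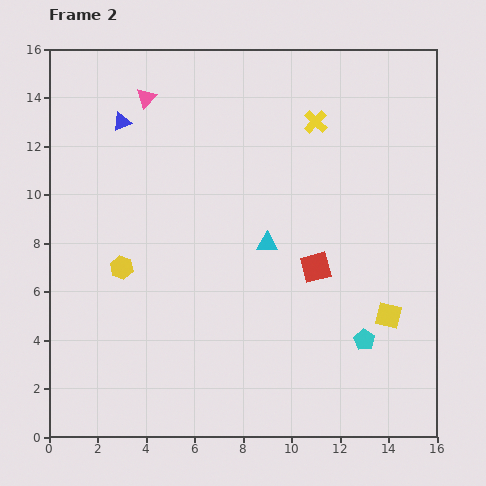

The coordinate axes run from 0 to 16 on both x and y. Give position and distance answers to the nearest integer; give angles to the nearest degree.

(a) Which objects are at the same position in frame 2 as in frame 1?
the cyan pentagon, the blue triangle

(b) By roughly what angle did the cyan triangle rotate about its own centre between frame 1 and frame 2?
30° counter-clockwise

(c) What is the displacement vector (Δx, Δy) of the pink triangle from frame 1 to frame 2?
(0, 3)

The pink triangle was at (4, 11) in frame 1 and (4, 14) in frame 2.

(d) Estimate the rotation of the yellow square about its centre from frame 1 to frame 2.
16° clockwise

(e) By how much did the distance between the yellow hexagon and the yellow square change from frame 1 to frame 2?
-2

Distance in frame 1: 13. Distance in frame 2: 11.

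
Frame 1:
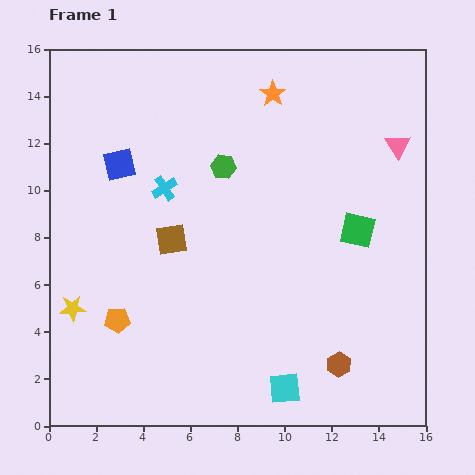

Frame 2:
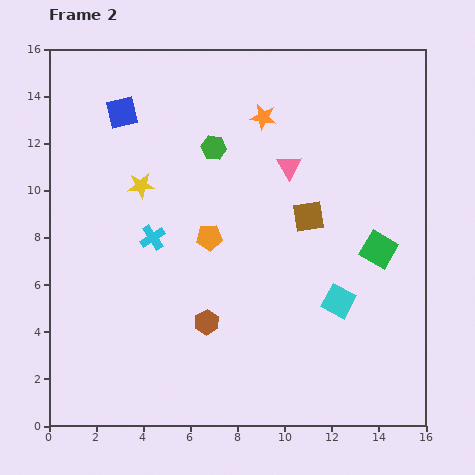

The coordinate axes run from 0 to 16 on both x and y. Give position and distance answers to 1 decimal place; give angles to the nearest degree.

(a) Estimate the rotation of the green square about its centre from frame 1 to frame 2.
18° clockwise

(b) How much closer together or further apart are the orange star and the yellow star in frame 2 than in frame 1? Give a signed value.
-6.5

Distance in frame 1: 12.5. Distance in frame 2: 6.0.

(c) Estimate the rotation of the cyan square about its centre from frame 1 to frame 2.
33° clockwise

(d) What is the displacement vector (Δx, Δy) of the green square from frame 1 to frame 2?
(0.9, -0.8)

The green square was at (13.1, 8.3) in frame 1 and (14.0, 7.5) in frame 2.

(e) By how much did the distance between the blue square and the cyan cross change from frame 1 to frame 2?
+3.4

Distance in frame 1: 2.1. Distance in frame 2: 5.5.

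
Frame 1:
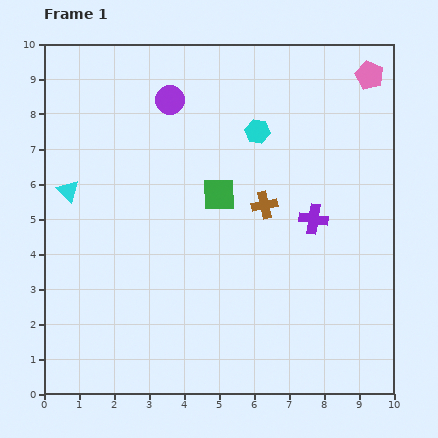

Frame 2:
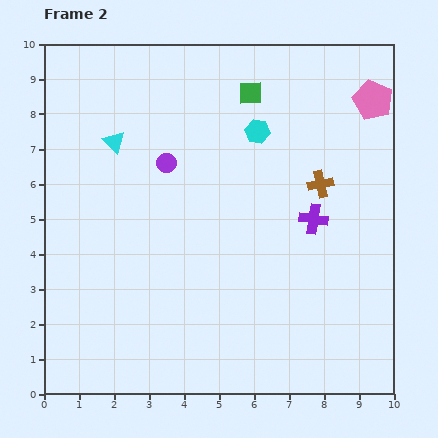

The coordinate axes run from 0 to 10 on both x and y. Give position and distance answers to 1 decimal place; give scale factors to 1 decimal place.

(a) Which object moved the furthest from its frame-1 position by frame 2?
the green square

(moved 3.0; next 1.9)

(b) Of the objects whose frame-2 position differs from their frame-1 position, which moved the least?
the pink pentagon

(moved 0.7)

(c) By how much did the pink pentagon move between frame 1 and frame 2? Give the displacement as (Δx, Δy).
(0.1, -0.7)

The pink pentagon was at (9.3, 9.1) in frame 1 and (9.4, 8.4) in frame 2.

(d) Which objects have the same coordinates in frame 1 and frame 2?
the purple cross, the cyan hexagon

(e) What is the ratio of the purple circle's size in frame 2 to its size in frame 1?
0.7×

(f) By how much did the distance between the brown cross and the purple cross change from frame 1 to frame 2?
-0.5

Distance in frame 1: 1.5. Distance in frame 2: 1.0.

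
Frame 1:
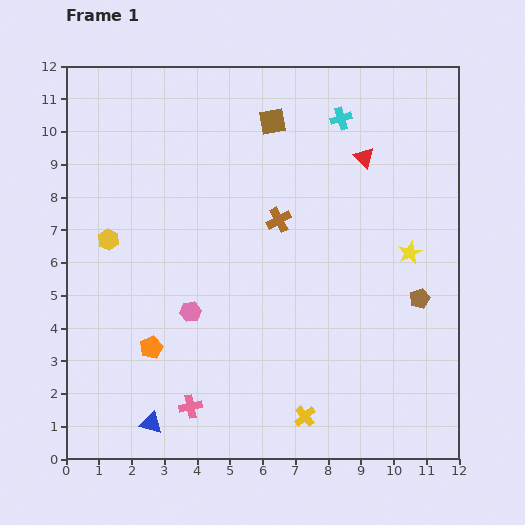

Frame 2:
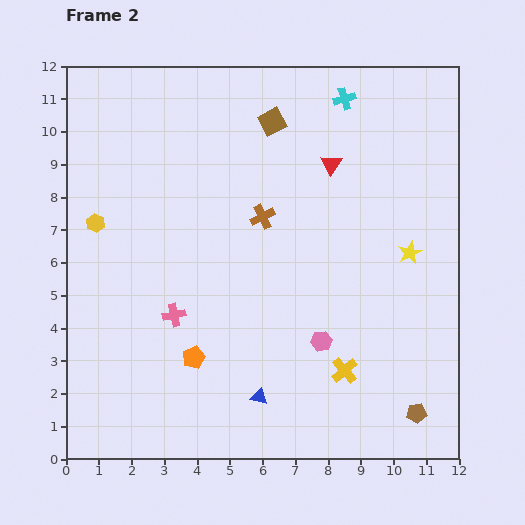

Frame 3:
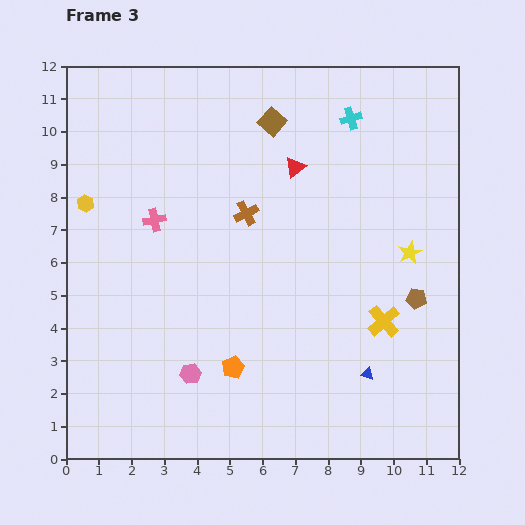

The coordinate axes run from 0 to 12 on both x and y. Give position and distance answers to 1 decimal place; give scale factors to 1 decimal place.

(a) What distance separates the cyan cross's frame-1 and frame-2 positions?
0.6

The cyan cross moved from (8.4, 10.4) to (8.5, 11.0), a distance of √(0.1² + 0.6²) ≈ 0.6.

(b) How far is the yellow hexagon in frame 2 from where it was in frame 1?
0.6

The yellow hexagon moved from (1.3, 6.7) to (0.9, 7.2), a distance of √(0.4² + 0.5²) ≈ 0.6.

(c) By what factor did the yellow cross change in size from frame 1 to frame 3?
1.5×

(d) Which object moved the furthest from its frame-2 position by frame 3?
the pink hexagon

(moved 4.1; next 3.5)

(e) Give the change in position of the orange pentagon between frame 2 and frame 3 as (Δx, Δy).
(1.2, -0.3)

The orange pentagon was at (3.9, 3.1) in frame 2 and (5.1, 2.8) in frame 3.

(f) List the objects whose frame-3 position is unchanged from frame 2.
the brown square, the yellow star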